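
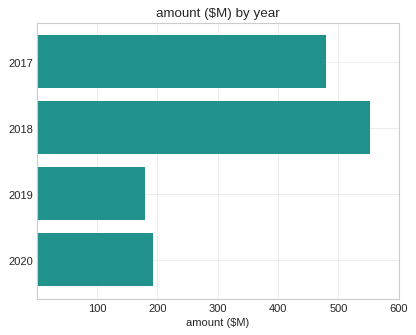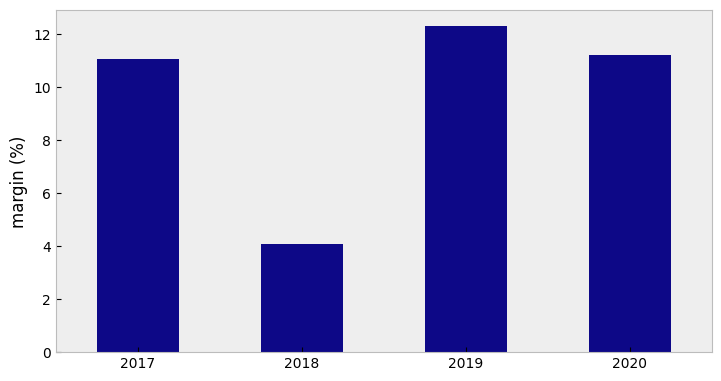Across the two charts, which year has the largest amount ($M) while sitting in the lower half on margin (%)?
Chart 2 median margin (%) ≈ 12; below-median years: 2017, 2018. Among those, 2018 has the highest amount ($M) (≈ 600).

2018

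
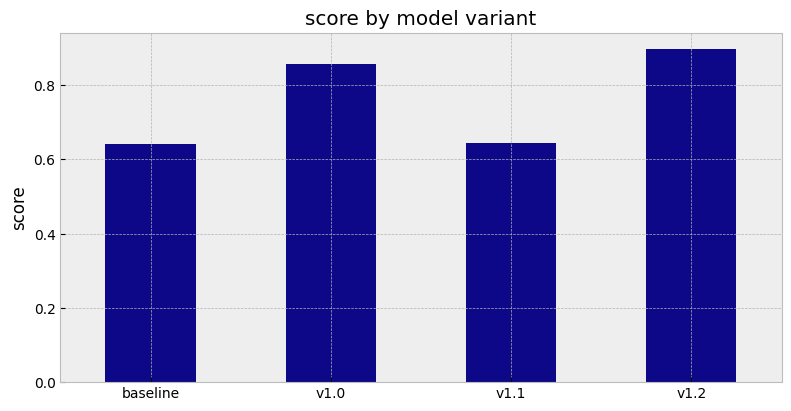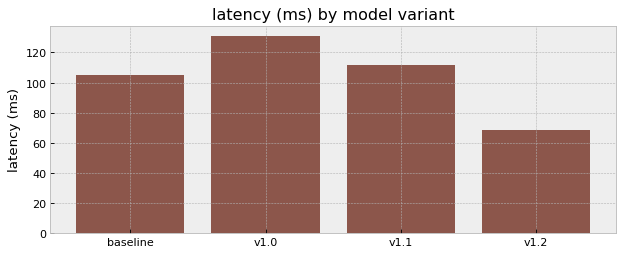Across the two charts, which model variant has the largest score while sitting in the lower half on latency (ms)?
v1.2

Chart 2 median latency (ms) ≈ 100; below-median model variants: baseline, v1.2. Among those, v1.2 has the highest score (≈ 0.9).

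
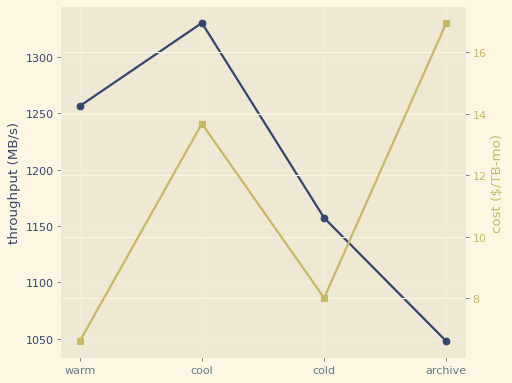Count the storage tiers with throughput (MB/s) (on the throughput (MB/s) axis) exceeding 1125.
3

Above 1125: warm, cool, cold.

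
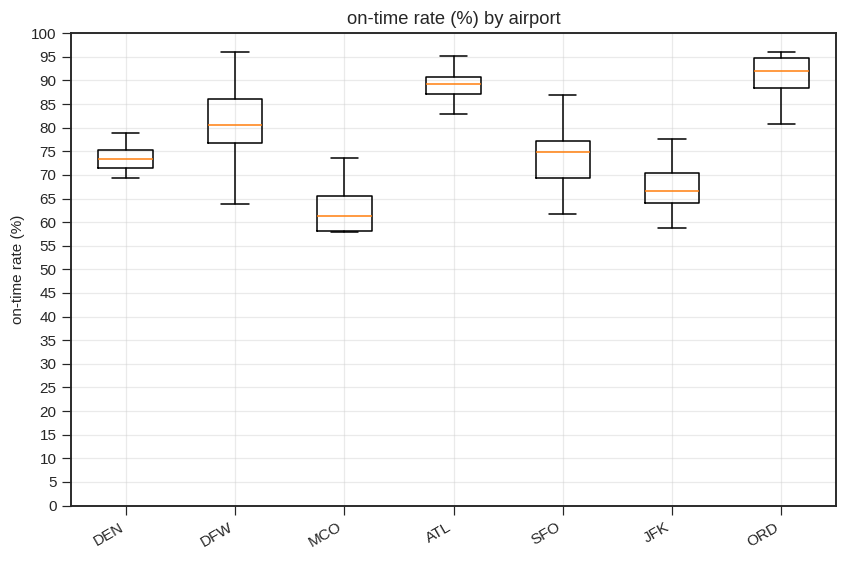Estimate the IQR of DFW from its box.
≈ 10

Q3 ≈ 85, Q1 ≈ 75; IQR ≈ 10.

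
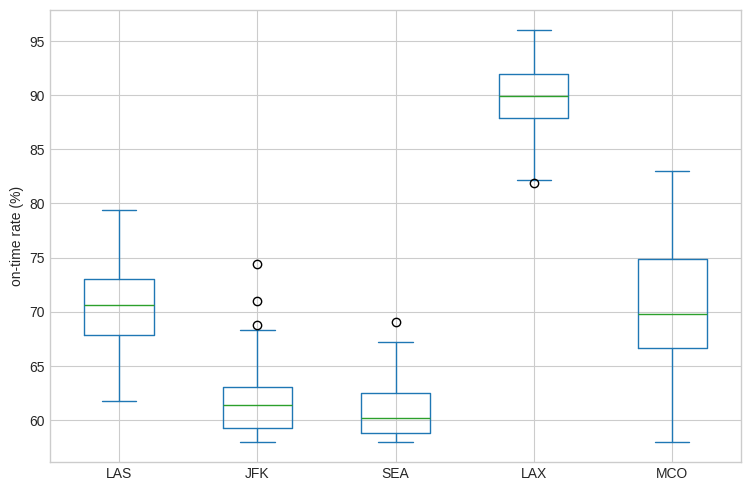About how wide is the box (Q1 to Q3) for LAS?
≈ 5

Q3 ≈ 75, Q1 ≈ 70; IQR ≈ 5.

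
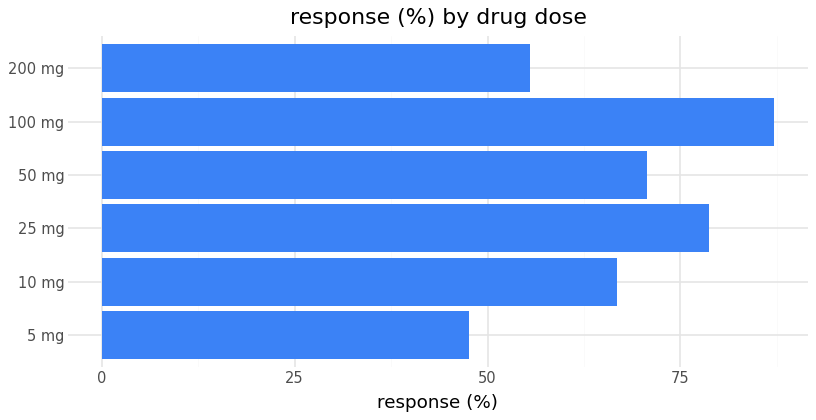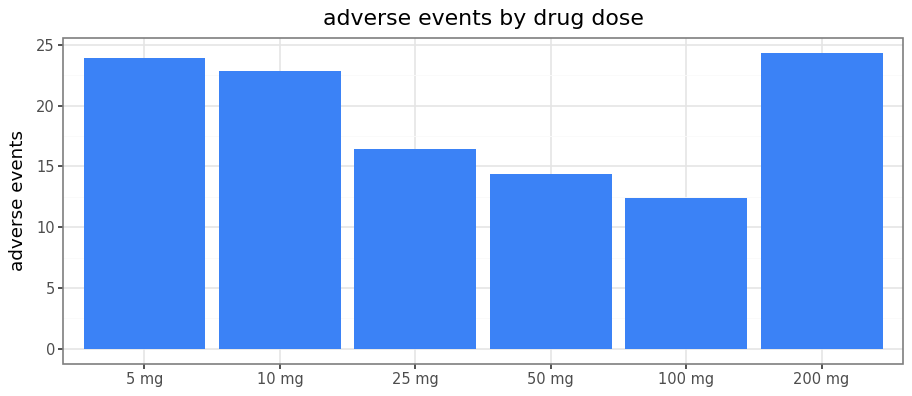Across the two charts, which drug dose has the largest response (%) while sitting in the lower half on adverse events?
100 mg

Chart 2 median adverse events ≈ 20; below-median drug doses: 25 mg, 50 mg, 100 mg. Among those, 100 mg has the highest response (%) (≈ 90).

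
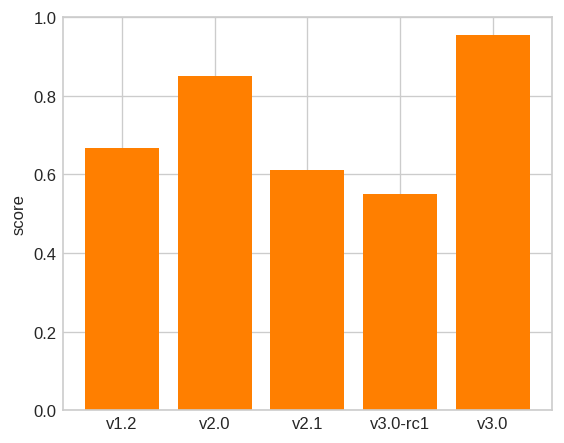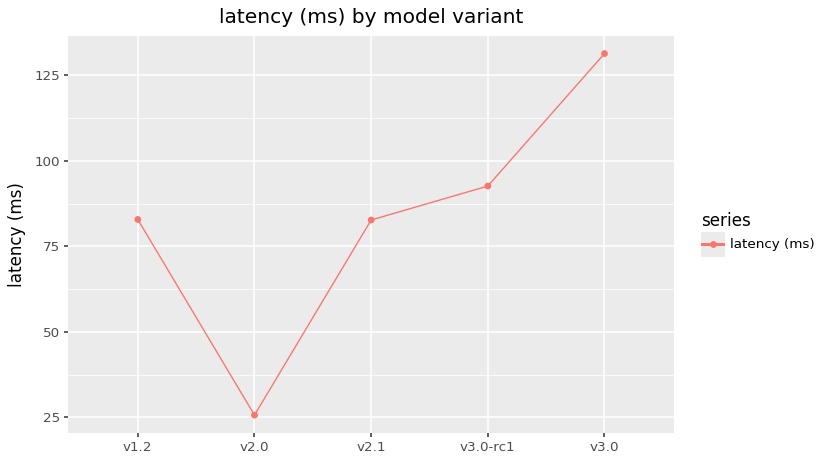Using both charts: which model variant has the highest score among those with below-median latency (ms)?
v2.0

Chart 2 median latency (ms) ≈ 80; below-median model variants: v2.0, v2.1. Among those, v2.0 has the highest score (≈ 0.8).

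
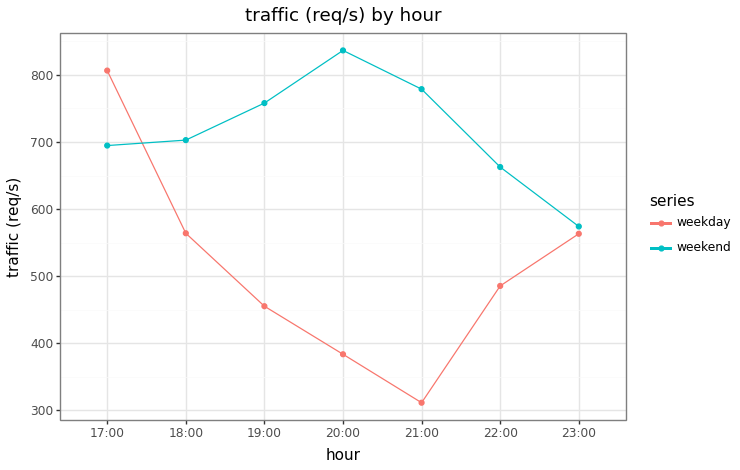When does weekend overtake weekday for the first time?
17:00: weekend ≈ 700 vs weekday ≈ 800 (not yet); 18:00: weekend ≈ 700 vs weekday ≈ 550 (first crossover).

18:00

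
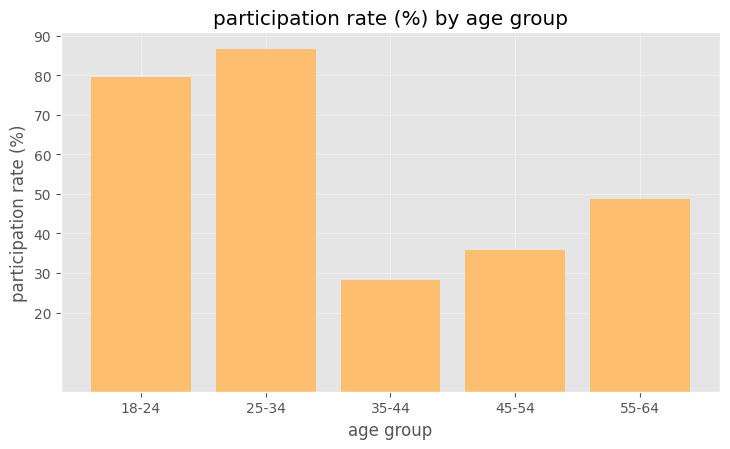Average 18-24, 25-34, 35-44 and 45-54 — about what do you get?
(80 + 90 + 30 + 40) / 4 ≈ 60.

≈ 60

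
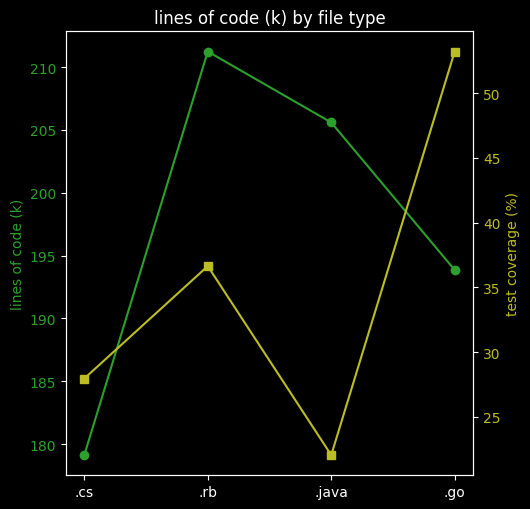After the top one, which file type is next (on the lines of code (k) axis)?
.java

Top 3 (on the lines of code (k) axis): .rb ≈ 210, .java ≈ 205, .go ≈ 195.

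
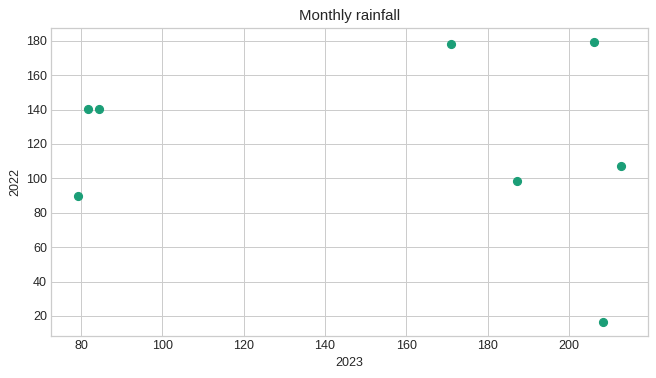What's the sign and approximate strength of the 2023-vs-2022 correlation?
Points are roughly uncorrelated; weak (|r| ≈ 0.2).

no clear correlation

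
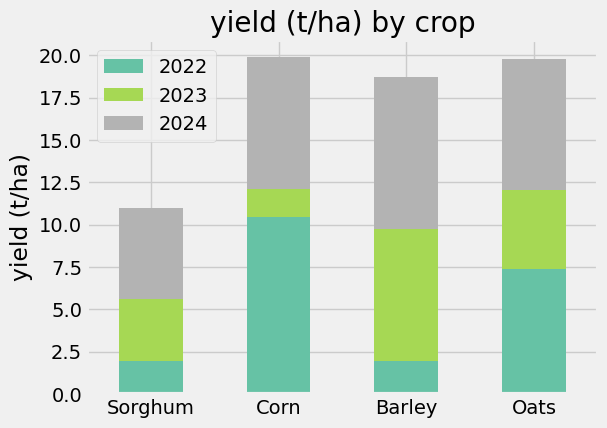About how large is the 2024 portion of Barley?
≈ 8

2024 top ≈ 18, bottom ≈ 10; segment ≈ 8.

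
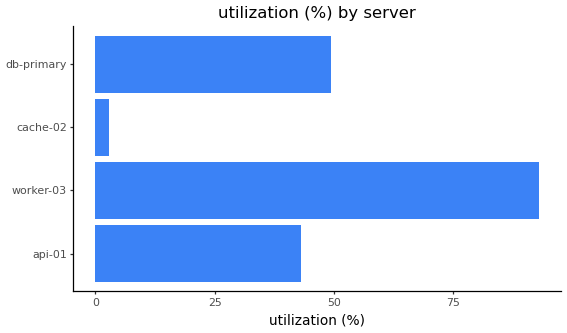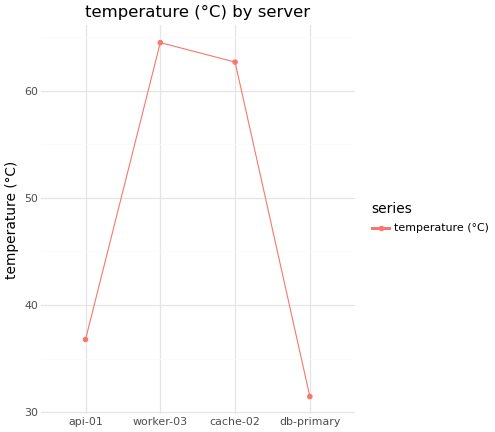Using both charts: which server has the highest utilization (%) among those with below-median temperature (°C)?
db-primary

Chart 2 median temperature (°C) ≈ 50; below-median servers: api-01, db-primary. Among those, db-primary has the highest utilization (%) (≈ 50).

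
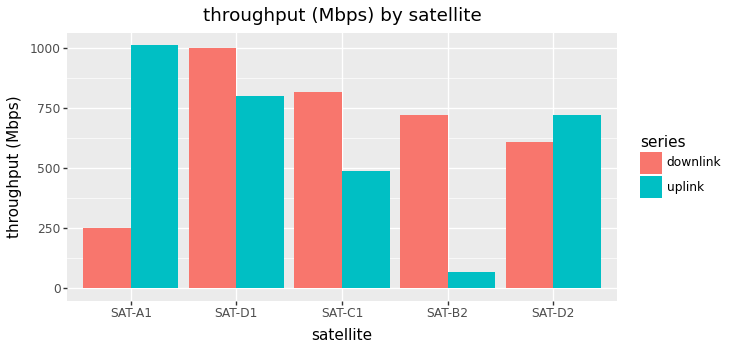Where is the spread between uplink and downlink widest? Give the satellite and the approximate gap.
SAT-A1, ≈ 700 Mbps

SAT-A1: uplink ≈ 1000, downlink ≈ 300 → gap ≈ 700. Next-largest (SAT-B2) is only ≈ 600.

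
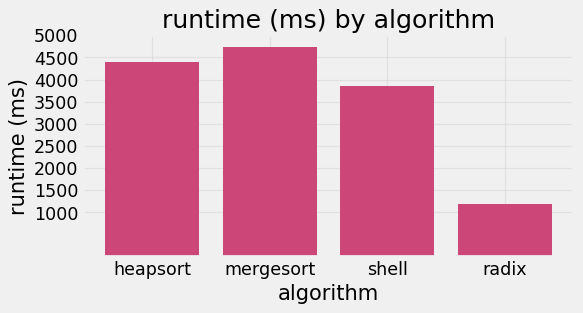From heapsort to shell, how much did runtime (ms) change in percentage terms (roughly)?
≈ -11.1%

heapsort ≈ 4500, shell ≈ 4000; (4000 − 4500) / 4500 ≈ -11.1%.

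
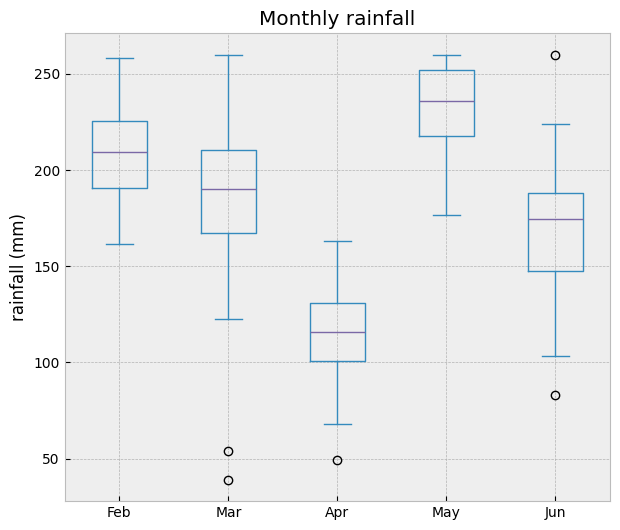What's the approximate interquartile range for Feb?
Q3 ≈ 230, Q1 ≈ 190; IQR ≈ 40.

≈ 40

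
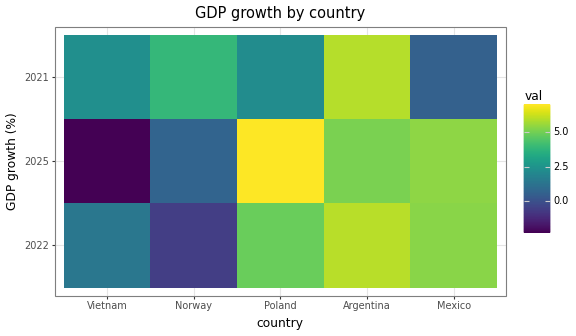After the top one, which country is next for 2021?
Norway

Top 3 for 2021: Argentina ≈ 6, Norway ≈ 4, Vietnam ≈ 2.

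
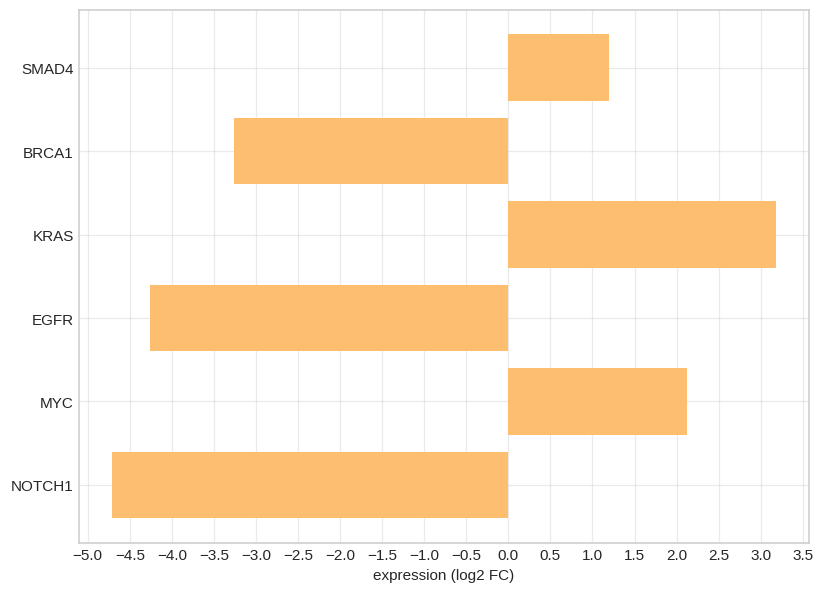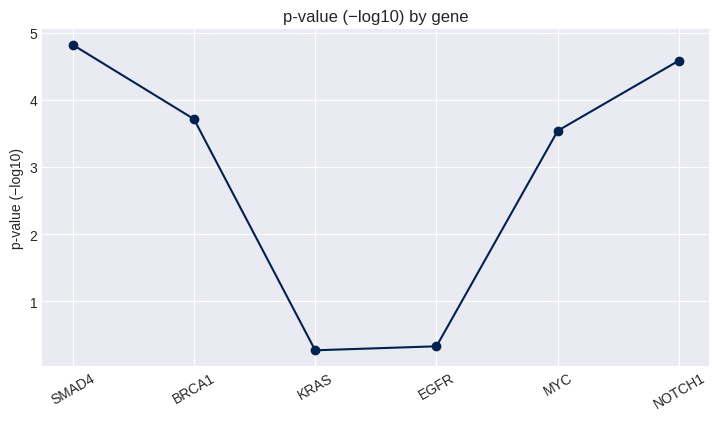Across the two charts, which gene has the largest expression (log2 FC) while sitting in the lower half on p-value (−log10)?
Chart 2 median p-value (−log10) ≈ 3.5; below-median genes: KRAS, EGFR, MYC. Among those, KRAS has the highest expression (log2 FC) (≈ 3).

KRAS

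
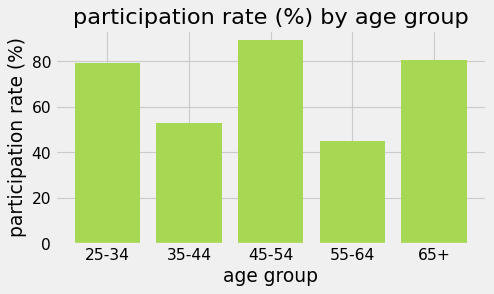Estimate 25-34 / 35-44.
25-34 ≈ 80, 35-44 ≈ 50; 80/50 ≈ 1.6.

≈ 1.6×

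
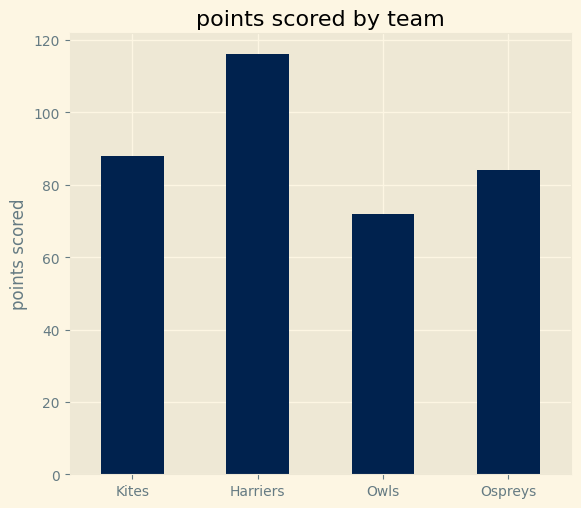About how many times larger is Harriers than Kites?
Harriers ≈ 120, Kites ≈ 90; 120/90 ≈ 1.33.

≈ 1.33×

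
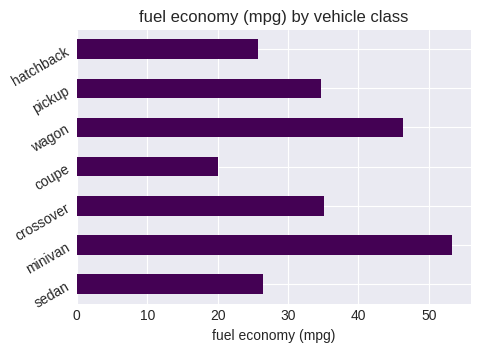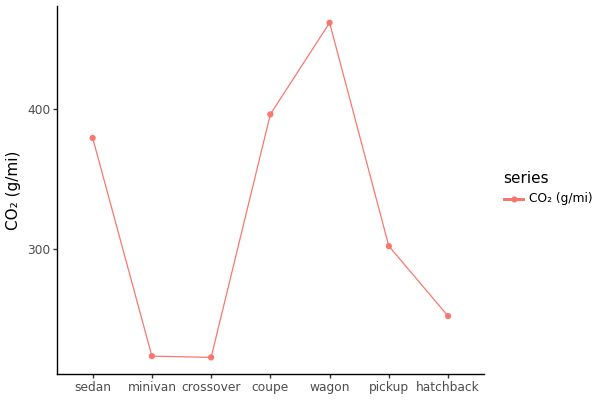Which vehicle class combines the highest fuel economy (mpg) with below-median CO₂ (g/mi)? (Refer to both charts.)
minivan

Chart 2 median CO₂ (g/mi) ≈ 300; below-median vehicle classes: minivan, crossover, hatchback. Among those, minivan has the highest fuel economy (mpg) (≈ 55).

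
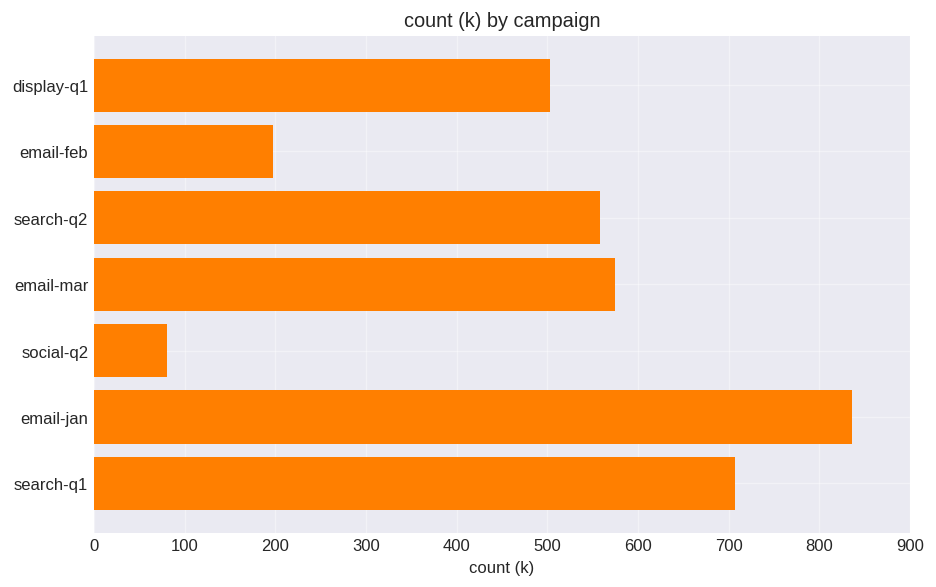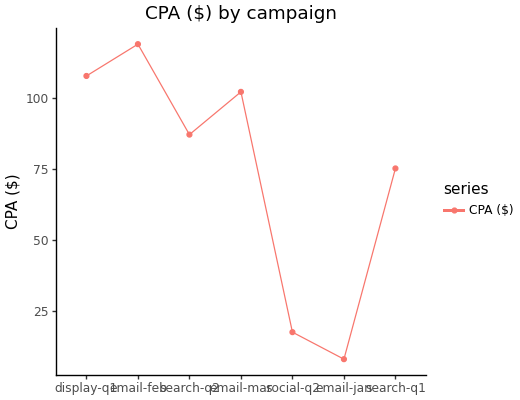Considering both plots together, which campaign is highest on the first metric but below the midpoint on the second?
Chart 2 median CPA ($) ≈ 80; below-median campaigns: social-q2, email-jan, search-q1. Among those, email-jan has the highest count (k) (≈ 800).

email-jan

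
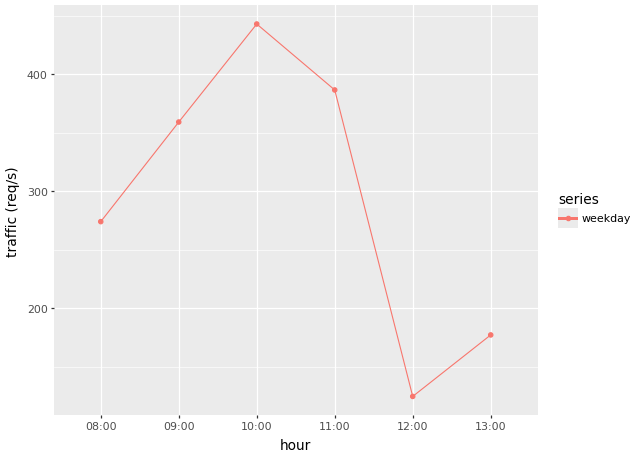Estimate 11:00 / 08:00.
11:00 ≈ 400, 08:00 ≈ 250; 400/250 ≈ 1.6.

≈ 1.6×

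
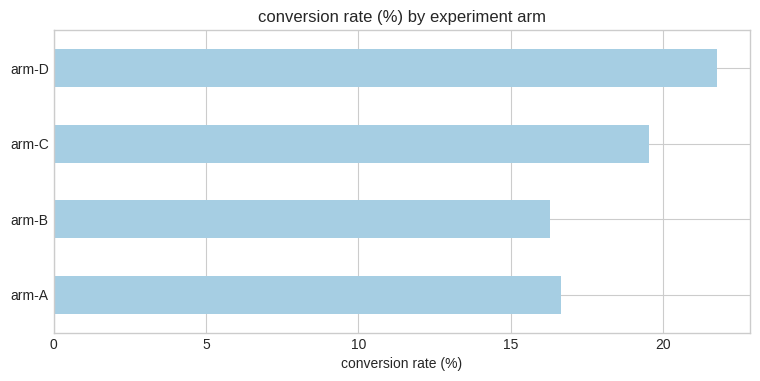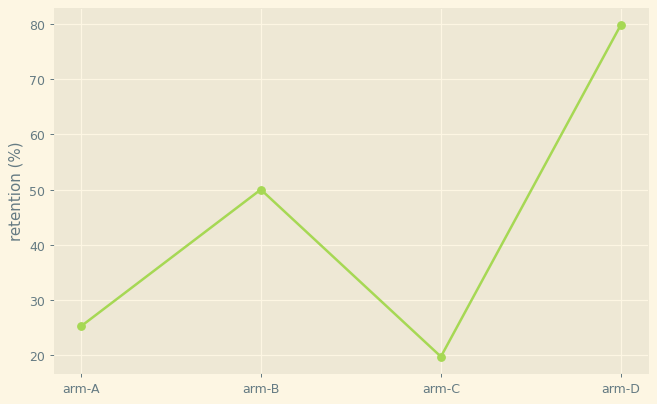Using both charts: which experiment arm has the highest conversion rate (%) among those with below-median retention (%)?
arm-C

Chart 2 median retention (%) ≈ 40; below-median experiment arms: arm-A, arm-C. Among those, arm-C has the highest conversion rate (%) (≈ 20).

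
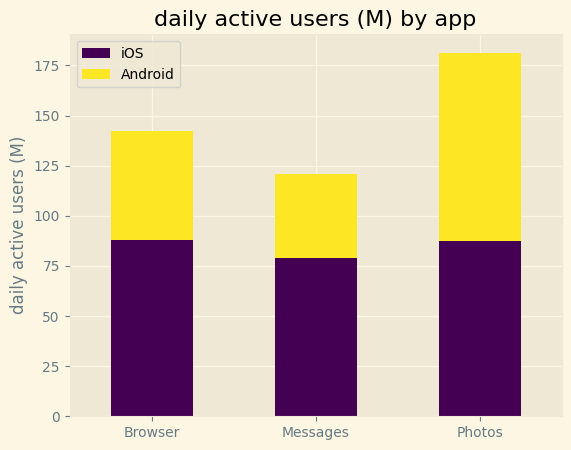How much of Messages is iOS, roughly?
iOS top ≈ 80, bottom ≈ 0; segment ≈ 80.

≈ 80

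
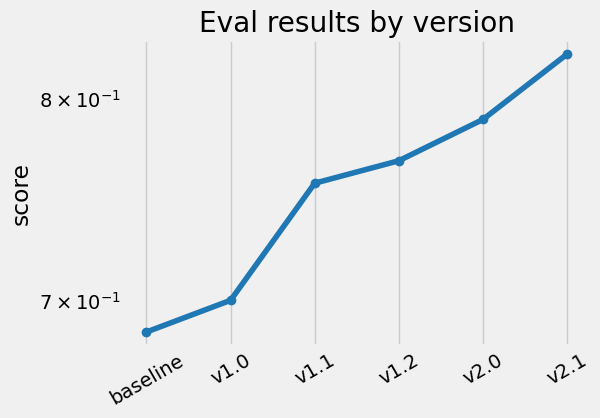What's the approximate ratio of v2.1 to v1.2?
≈ 1.08×

v2.1 ≈ 0.82, v1.2 ≈ 0.76; 0.82/0.76 ≈ 1.08.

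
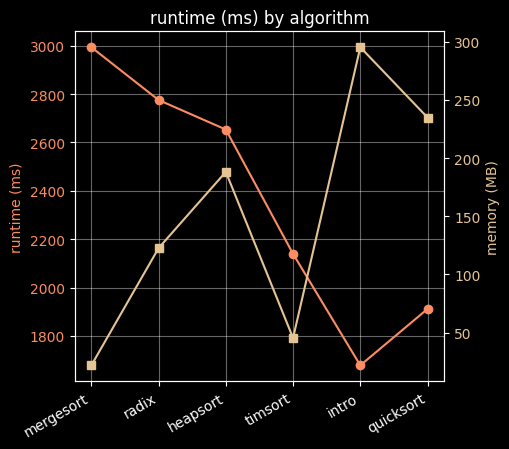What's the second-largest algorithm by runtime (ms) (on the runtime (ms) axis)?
Top 3 (on the runtime (ms) axis): mergesort ≈ 3000, radix ≈ 2800, heapsort ≈ 2600.

radix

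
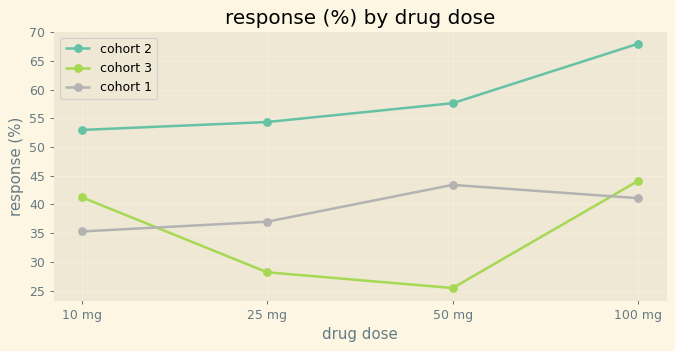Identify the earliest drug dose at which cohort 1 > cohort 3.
25 mg

10 mg: cohort 1 ≈ 35 vs cohort 3 ≈ 40 (not yet); 25 mg: cohort 1 ≈ 35 vs cohort 3 ≈ 30 (first crossover).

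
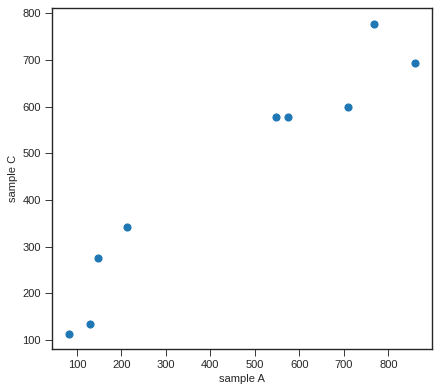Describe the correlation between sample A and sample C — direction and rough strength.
positive, strong

Points are positively correlated; strong (|r| ≈ 1.0).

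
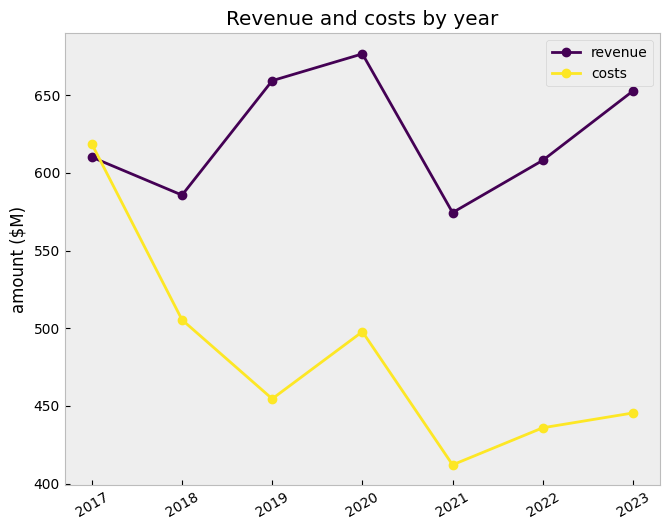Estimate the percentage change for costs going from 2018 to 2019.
≈ -10%

2018 ≈ 500, 2019 ≈ 450; (450 − 500) / 500 ≈ -10%.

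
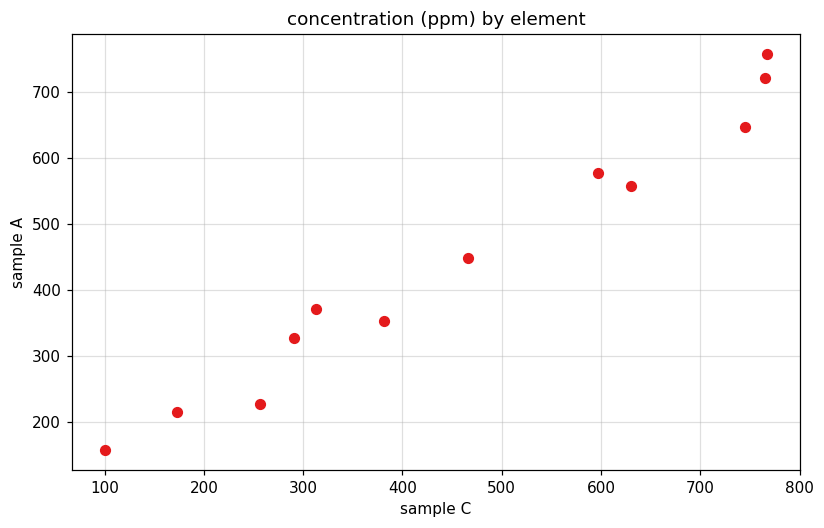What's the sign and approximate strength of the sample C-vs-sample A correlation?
positive, strong

Points are positively correlated; strong (|r| ≈ 1.0).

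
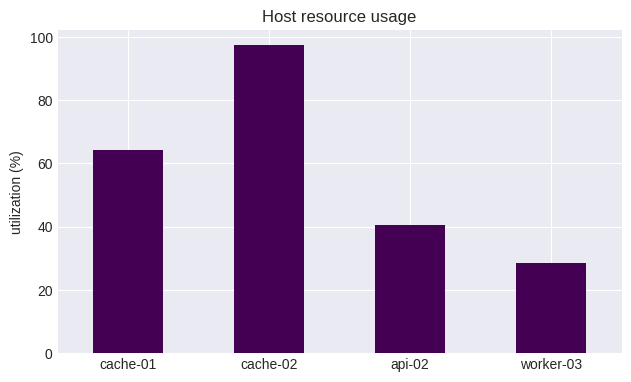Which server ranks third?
api-02

Top 4: cache-02 ≈ 100, cache-01 ≈ 60, api-02 ≈ 40, worker-03 ≈ 30.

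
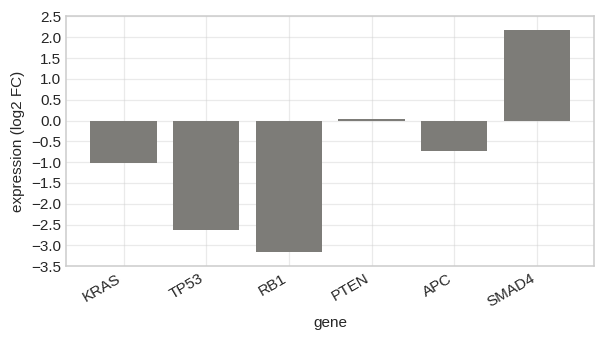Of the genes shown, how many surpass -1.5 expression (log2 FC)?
Above -1.5: KRAS, PTEN, APC, SMAD4.

4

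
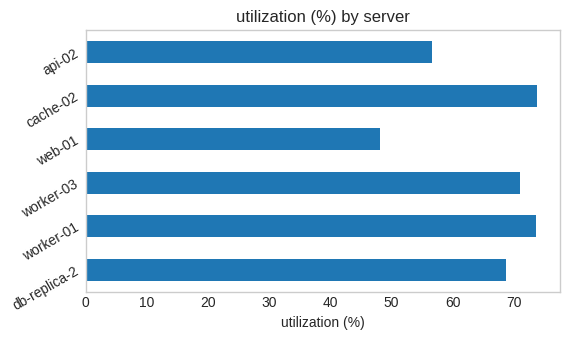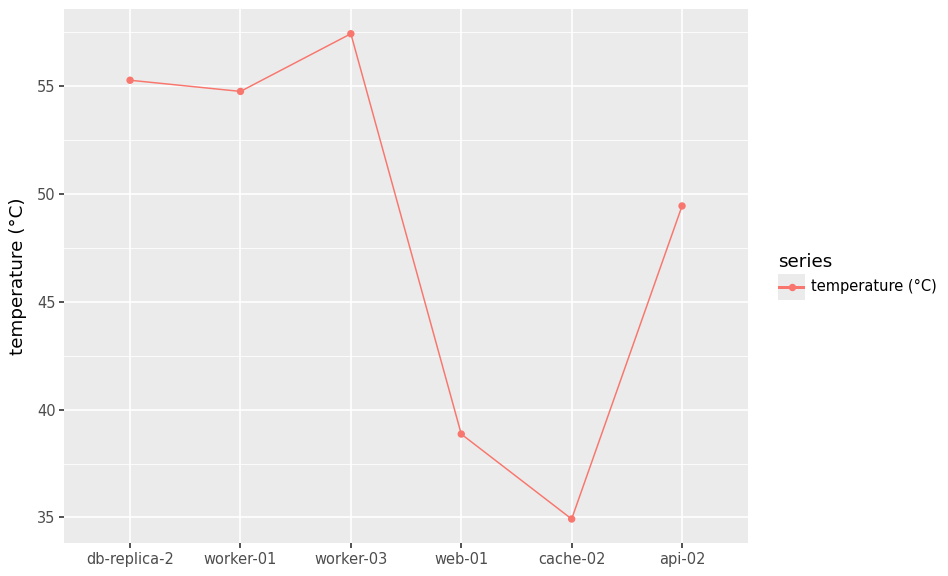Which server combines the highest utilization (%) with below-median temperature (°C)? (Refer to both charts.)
cache-02

Chart 2 median temperature (°C) ≈ 50; below-median servers: web-01, cache-02, api-02. Among those, cache-02 has the highest utilization (%) (≈ 70).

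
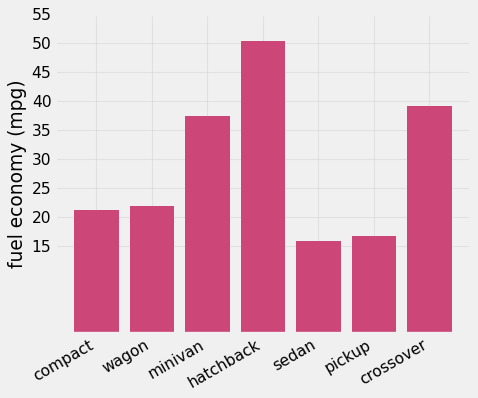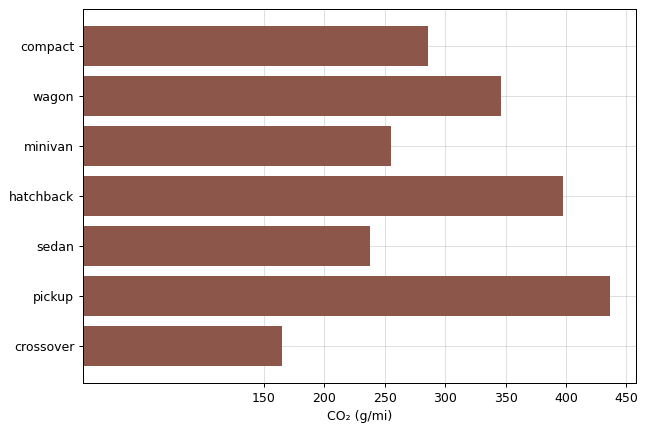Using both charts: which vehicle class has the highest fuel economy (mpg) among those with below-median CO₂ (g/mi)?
Chart 2 median CO₂ (g/mi) ≈ 300; below-median vehicle classes: minivan, sedan, crossover. Among those, crossover has the highest fuel economy (mpg) (≈ 40).

crossover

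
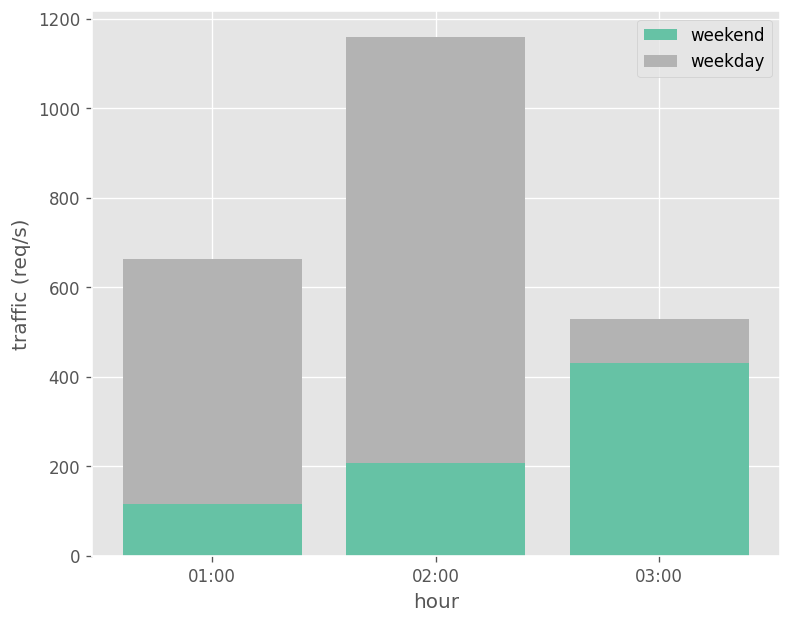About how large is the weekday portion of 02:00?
weekday top ≈ 1200, bottom ≈ 200; segment ≈ 1000.

≈ 1000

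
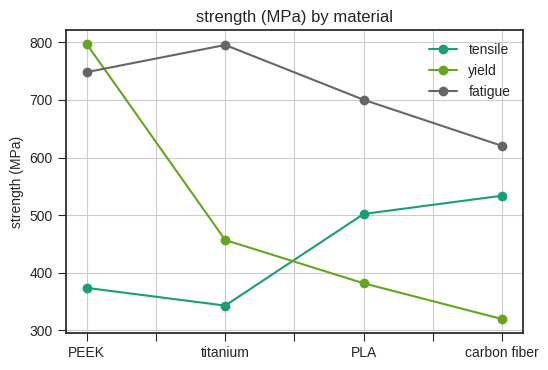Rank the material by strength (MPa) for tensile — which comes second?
PLA

Top 3 for tensile: carbon fiber ≈ 550, PLA ≈ 500, PEEK ≈ 350.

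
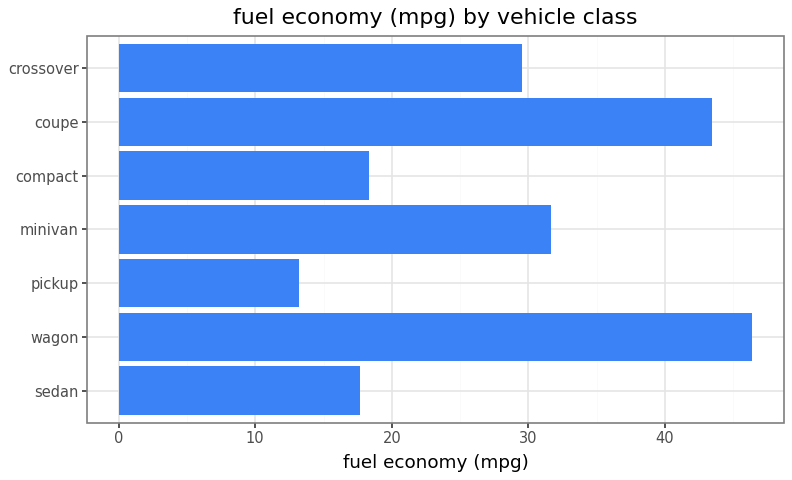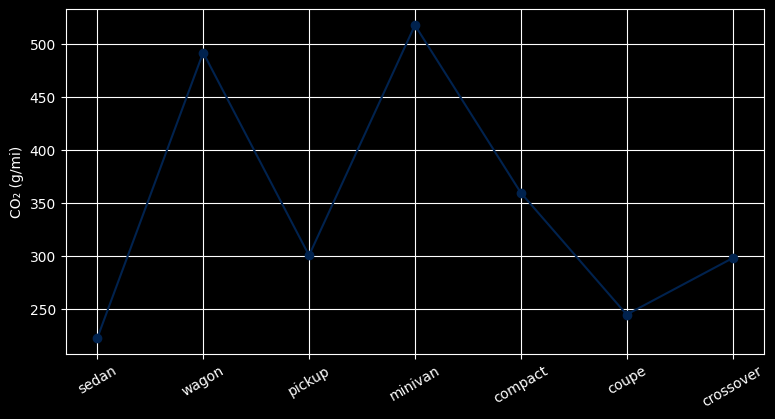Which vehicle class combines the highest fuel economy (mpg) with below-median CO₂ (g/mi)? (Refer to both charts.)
coupe

Chart 2 median CO₂ (g/mi) ≈ 300; below-median vehicle classes: sedan, coupe, crossover. Among those, coupe has the highest fuel economy (mpg) (≈ 45).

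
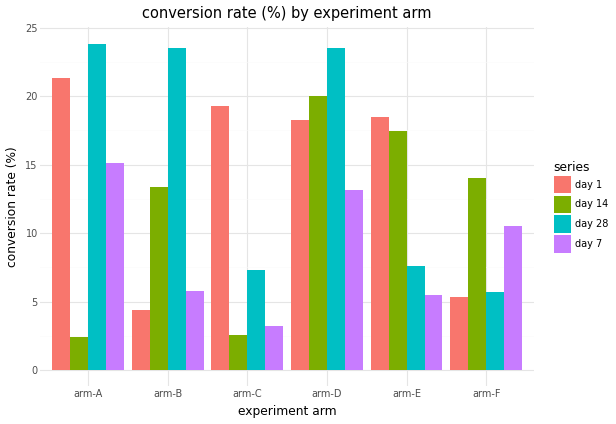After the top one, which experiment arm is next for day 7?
Top 3 for day 7: arm-A ≈ 16, arm-D ≈ 14, arm-F ≈ 10.

arm-D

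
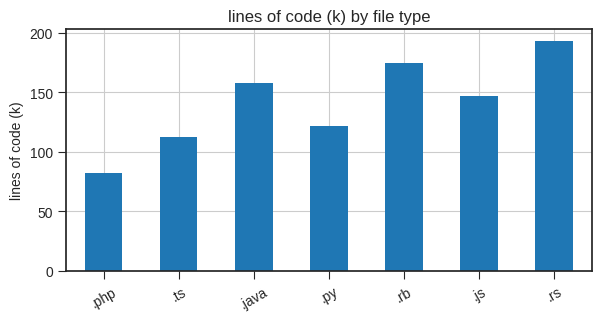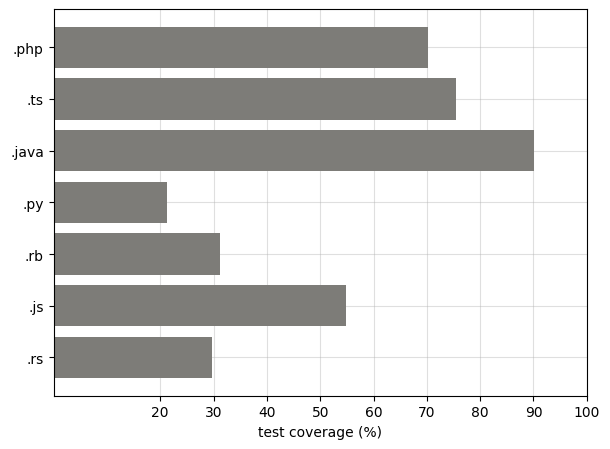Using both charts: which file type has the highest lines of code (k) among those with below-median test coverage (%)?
Chart 2 median test coverage (%) ≈ 50; below-median file types: .py, .rb, .rs. Among those, .rs has the highest lines of code (k) (≈ 200).

.rs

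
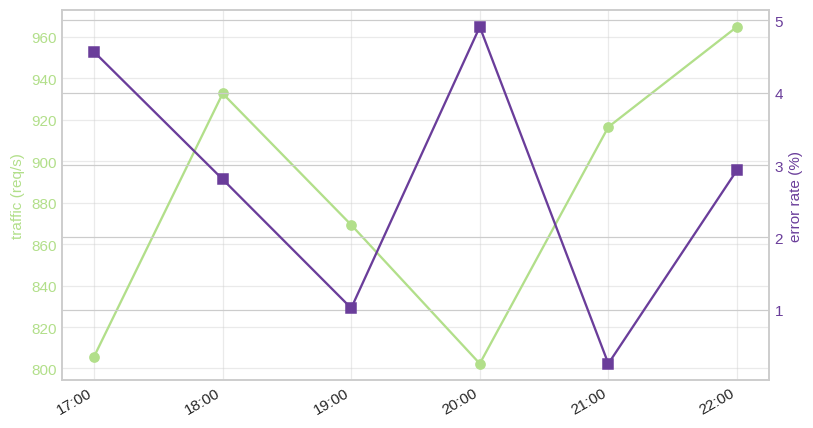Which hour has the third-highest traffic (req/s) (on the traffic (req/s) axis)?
Top 4 (on the traffic (req/s) axis): 22:00 ≈ 960, 18:00 ≈ 940, 21:00 ≈ 920, 19:00 ≈ 860.

21:00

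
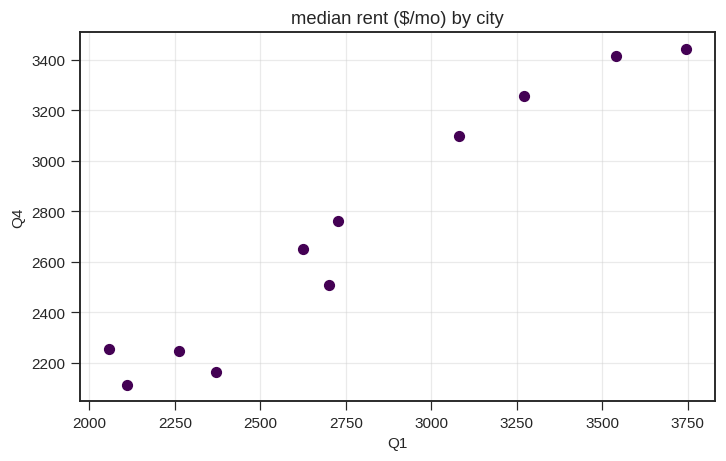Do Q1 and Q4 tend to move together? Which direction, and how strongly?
Points are positively correlated; strong (|r| ≈ 1.0).

positive, strong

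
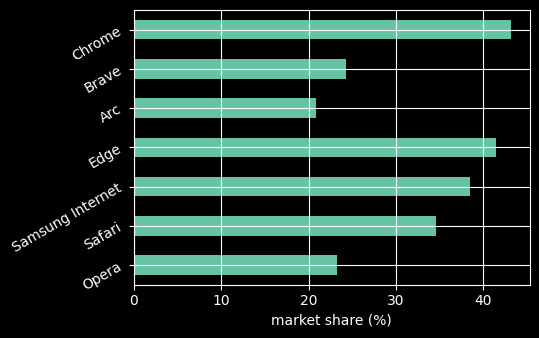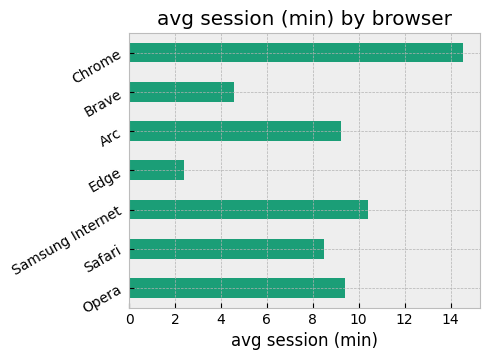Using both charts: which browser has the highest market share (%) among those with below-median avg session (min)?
Chart 2 median avg session (min) ≈ 10; below-median browsers: Safari, Edge, Brave. Among those, Edge has the highest market share (%) (≈ 40).

Edge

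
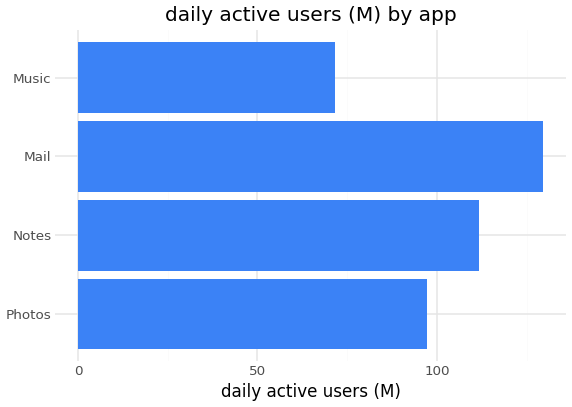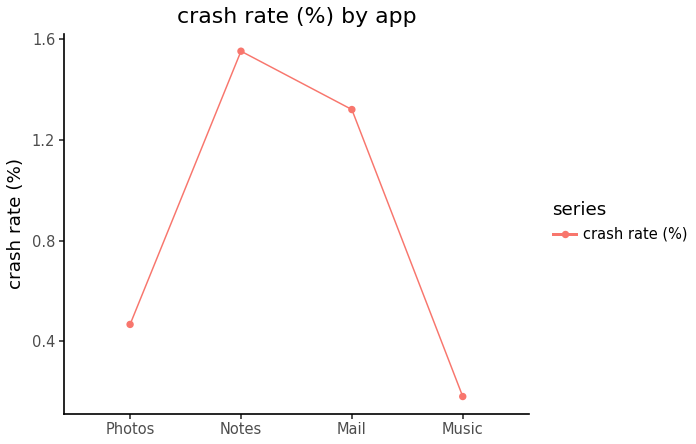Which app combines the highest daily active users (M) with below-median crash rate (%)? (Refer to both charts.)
Photos

Chart 2 median crash rate (%) ≈ 0.8; below-median apps: Photos, Music. Among those, Photos has the highest daily active users (M) (≈ 100).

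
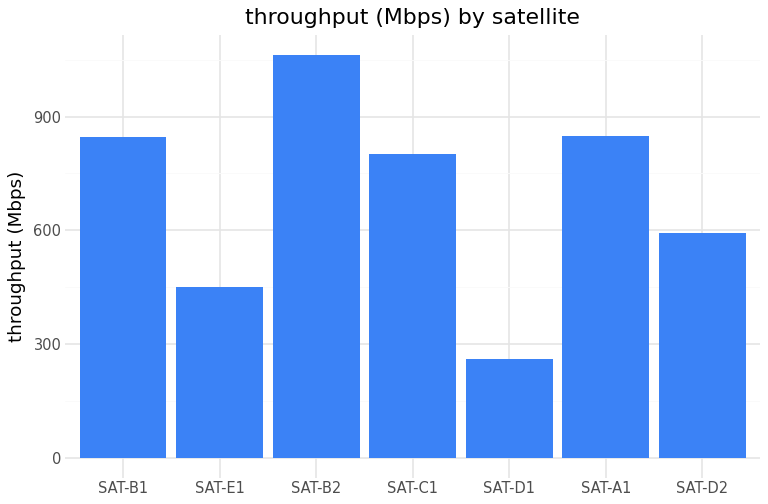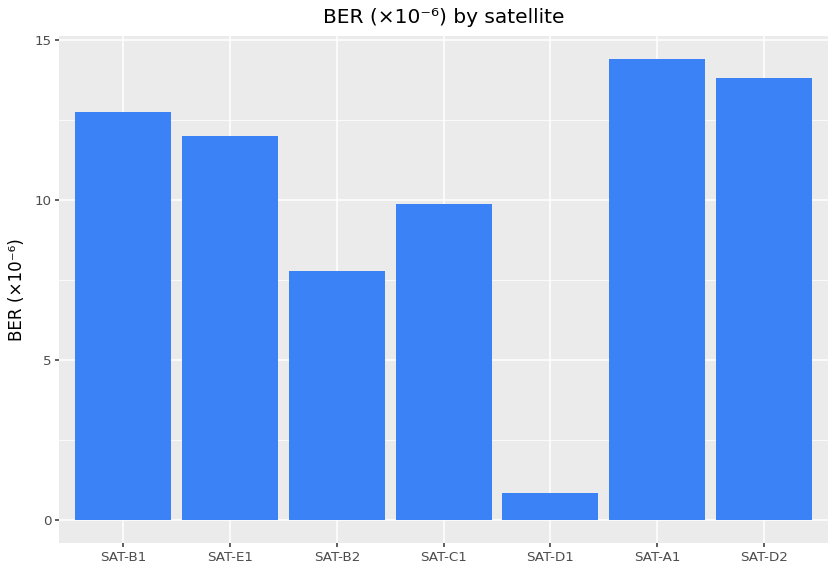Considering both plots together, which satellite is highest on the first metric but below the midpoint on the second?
Chart 2 median BER (×10⁻⁶) ≈ 12; below-median satellites: SAT-B2, SAT-C1, SAT-D1. Among those, SAT-B2 has the highest throughput (Mbps) (≈ 1100).

SAT-B2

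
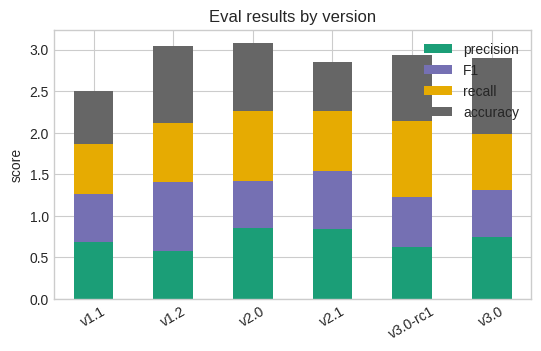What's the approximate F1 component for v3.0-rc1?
≈ 0.5

F1 top ≈ 1.0, bottom ≈ 0.5; segment ≈ 0.5.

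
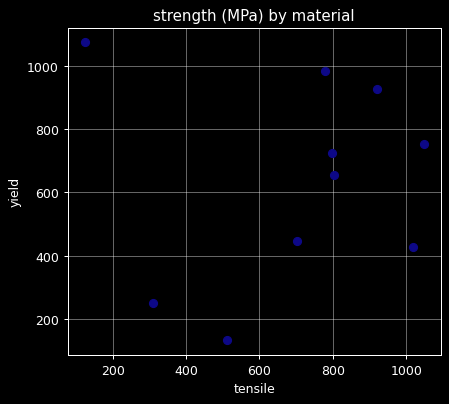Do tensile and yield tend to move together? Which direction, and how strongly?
Points are roughly uncorrelated; weak (|r| ≈ 0.1).

no clear correlation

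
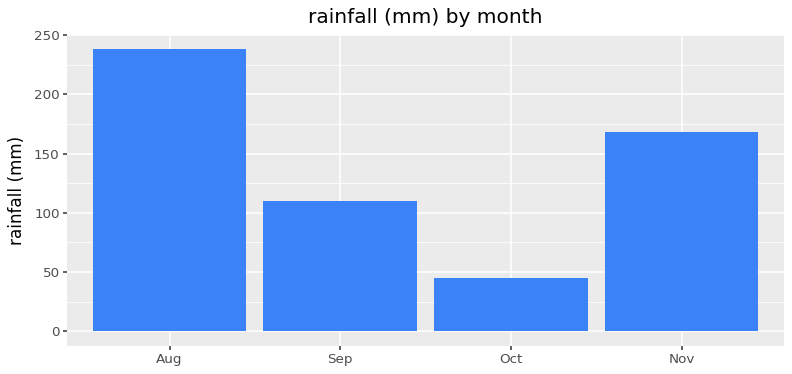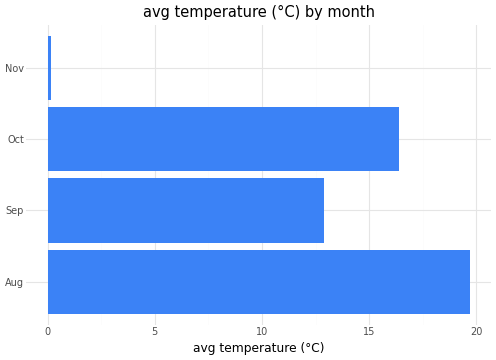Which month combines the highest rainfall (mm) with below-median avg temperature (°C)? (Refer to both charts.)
Chart 2 median avg temperature (°C) ≈ 14; below-median months: Sep, Nov. Among those, Nov has the highest rainfall (mm) (≈ 175).

Nov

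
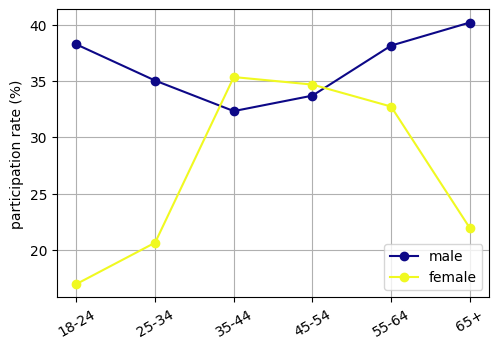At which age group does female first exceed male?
25-34: female ≈ 20 vs male ≈ 36 (not yet); 35-44: female ≈ 36 vs male ≈ 32 (first crossover).

35-44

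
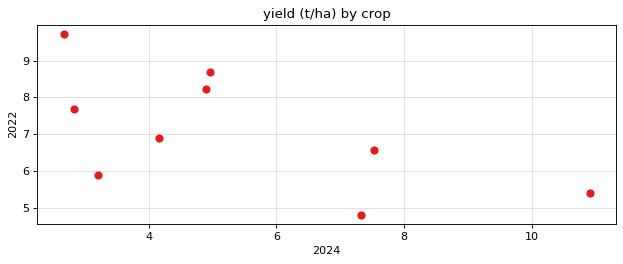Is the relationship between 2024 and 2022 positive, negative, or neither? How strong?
negative, moderate

Points are negatively correlated; moderate (|r| ≈ 0.6).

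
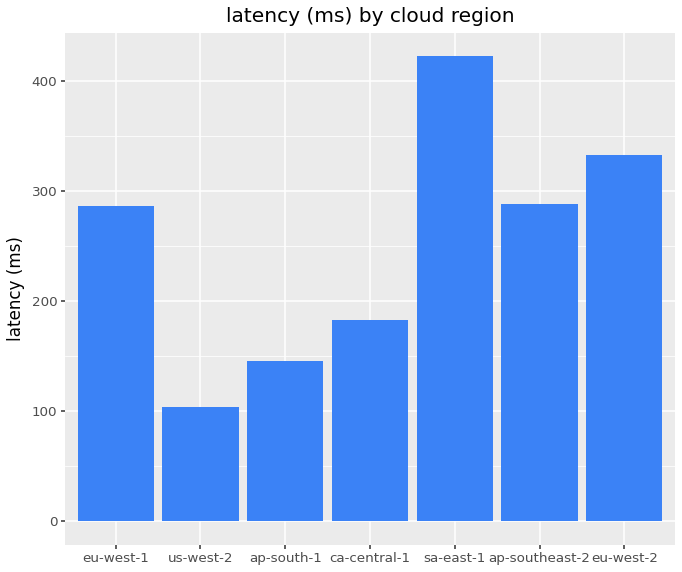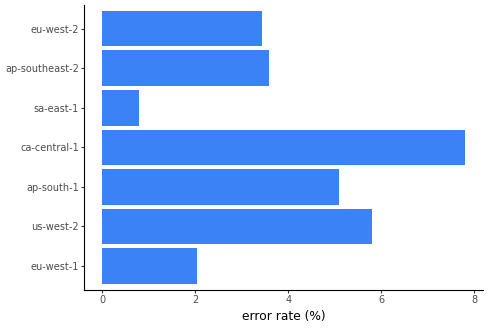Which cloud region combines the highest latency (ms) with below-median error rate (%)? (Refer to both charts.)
sa-east-1

Chart 2 median error rate (%) ≈ 4; below-median cloud regions: eu-west-1, sa-east-1, eu-west-2. Among those, sa-east-1 has the highest latency (ms) (≈ 400).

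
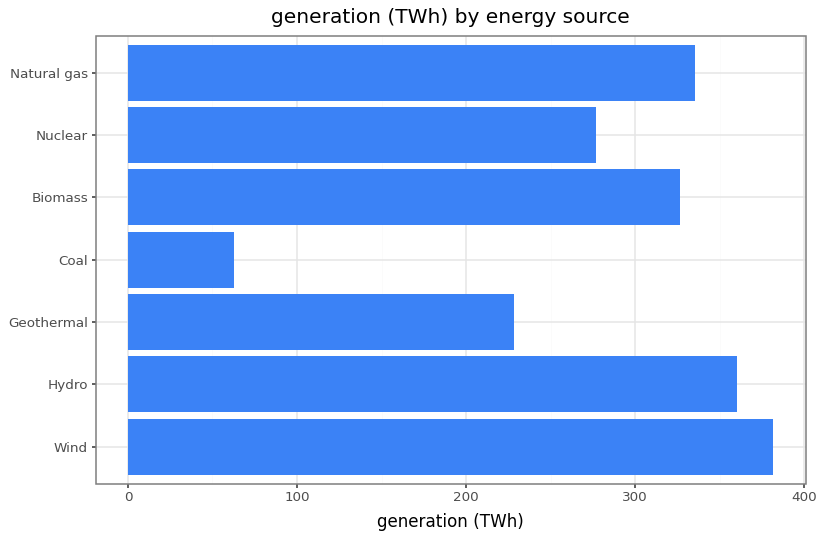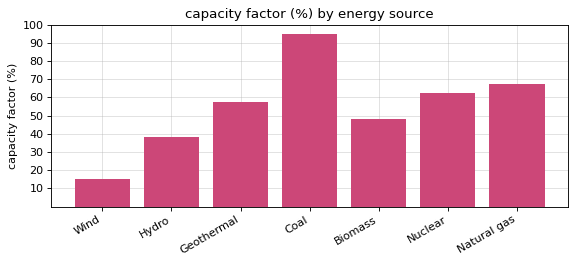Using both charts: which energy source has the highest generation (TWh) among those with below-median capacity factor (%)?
Wind

Chart 2 median capacity factor (%) ≈ 60; below-median energy sources: Wind, Hydro, Biomass. Among those, Wind has the highest generation (TWh) (≈ 400).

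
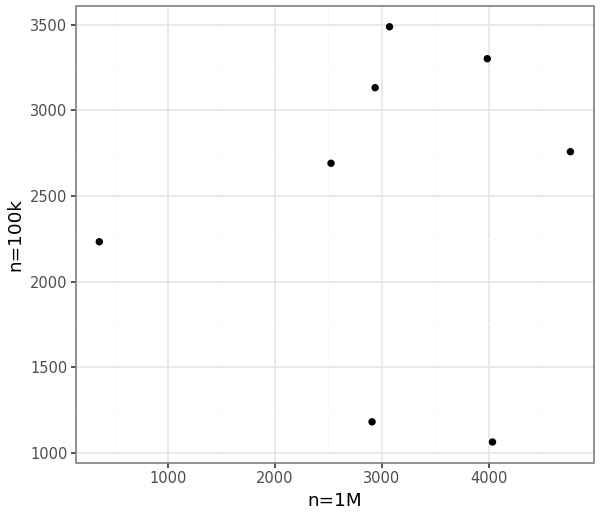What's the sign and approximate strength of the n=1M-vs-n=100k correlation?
Points are roughly uncorrelated; weak (|r| ≈ 0.1).

no clear correlation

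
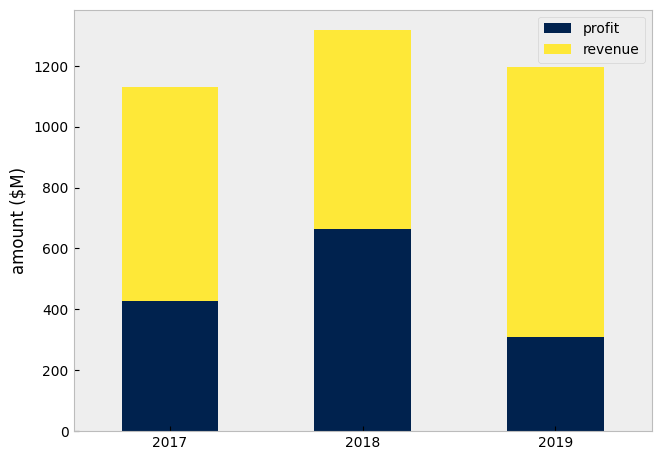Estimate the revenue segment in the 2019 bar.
revenue top ≈ 1200, bottom ≈ 400; segment ≈ 800.

≈ 800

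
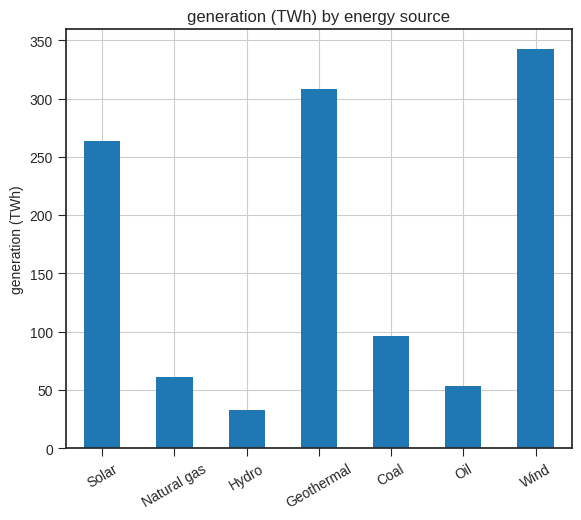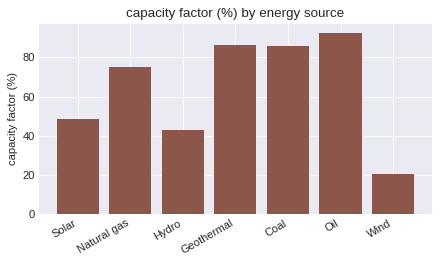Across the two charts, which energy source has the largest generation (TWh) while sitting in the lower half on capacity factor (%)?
Wind

Chart 2 median capacity factor (%) ≈ 70; below-median energy sources: Solar, Hydro, Wind. Among those, Wind has the highest generation (TWh) (≈ 350).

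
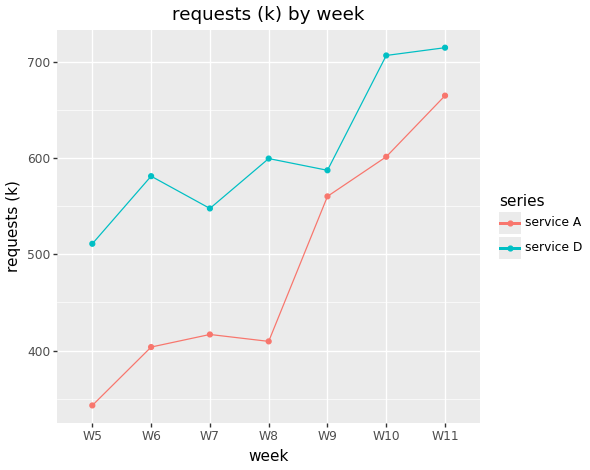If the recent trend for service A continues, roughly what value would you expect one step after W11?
≈ 700

Last three: 550, 600, 650 → slope ≈ 50/step → next ≈ 700.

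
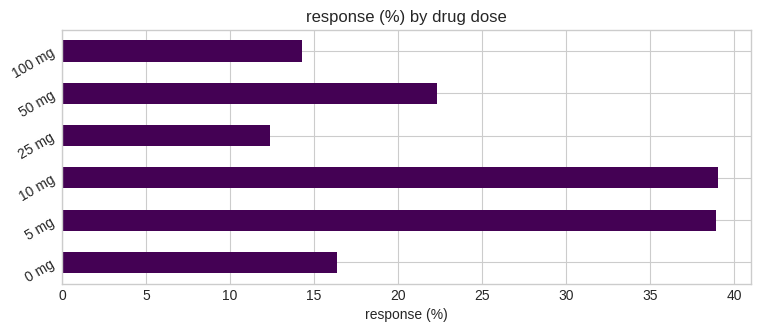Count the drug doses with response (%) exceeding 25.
Above 25: 5 mg, 10 mg.

2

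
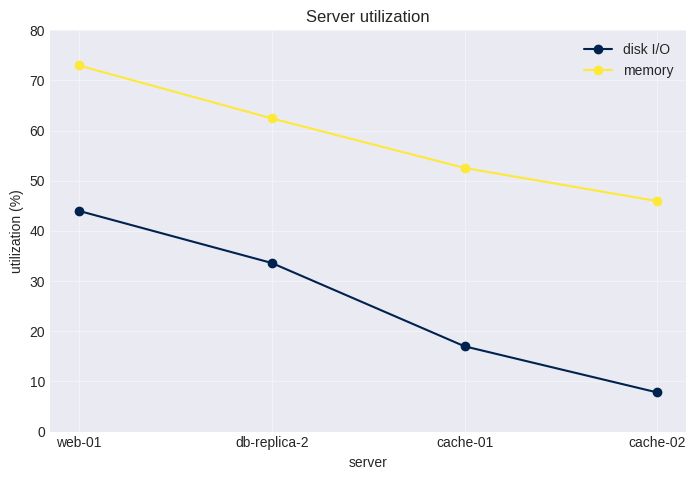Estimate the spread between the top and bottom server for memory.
Max web-01 ≈ 70, min cache-02 ≈ 50; range ≈ 20.

≈ 20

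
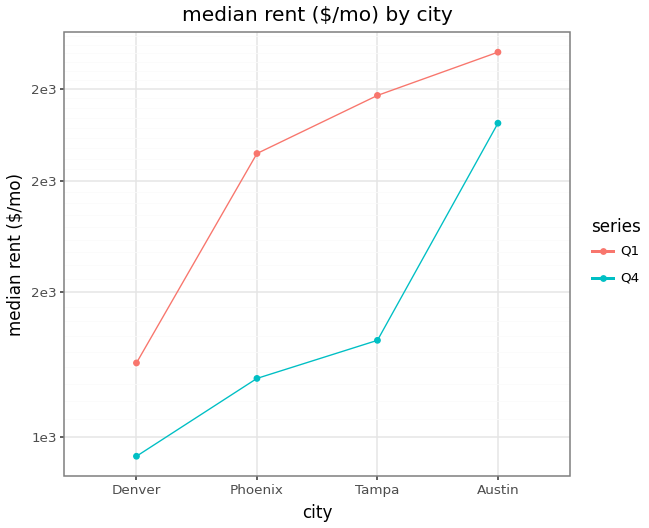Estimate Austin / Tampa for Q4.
≈ 1.57×

Austin ≈ 2200, Tampa ≈ 1400; 2200/1400 ≈ 1.57.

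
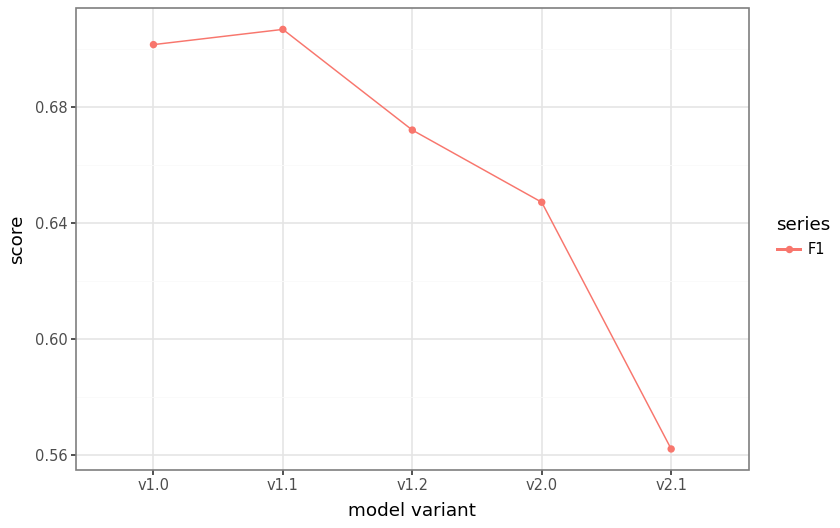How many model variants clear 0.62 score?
Above 0.62: v1.0, v1.1, v1.2, v2.0.

4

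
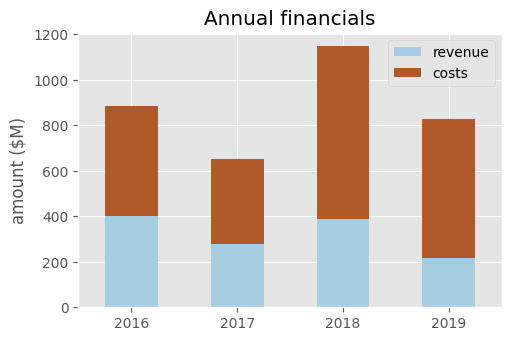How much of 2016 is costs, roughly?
costs top ≈ 900, bottom ≈ 400; segment ≈ 500.

≈ 500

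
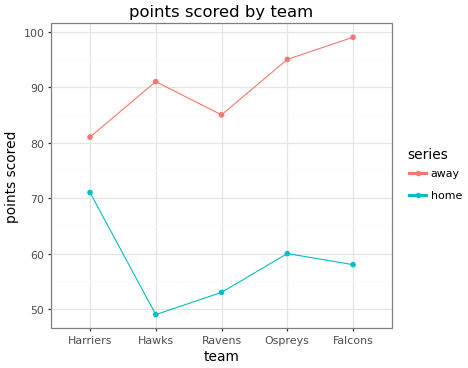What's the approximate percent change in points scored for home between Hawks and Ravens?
Hawks ≈ 50, Ravens ≈ 55; (55 − 50) / 50 ≈ +10%.

≈ +10%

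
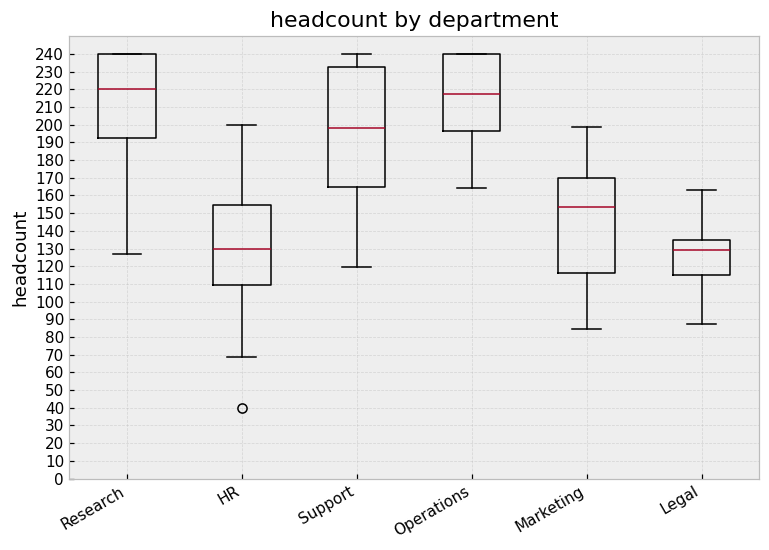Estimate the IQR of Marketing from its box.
≈ 50

Q3 ≈ 170, Q1 ≈ 120; IQR ≈ 50.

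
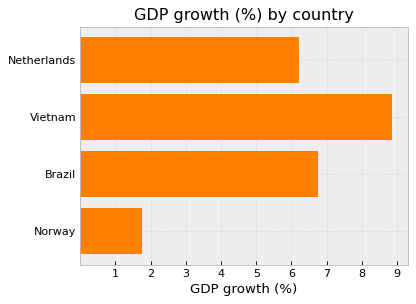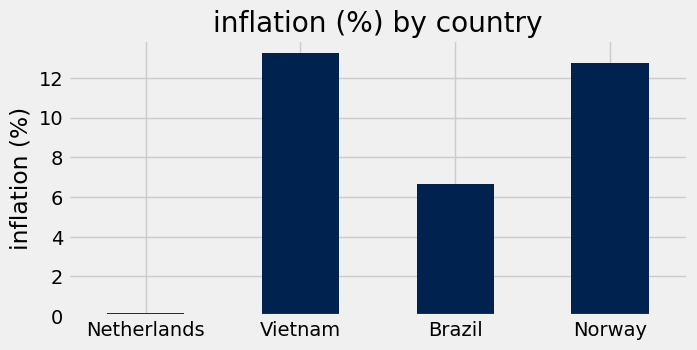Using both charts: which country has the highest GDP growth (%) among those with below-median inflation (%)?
Brazil

Chart 2 median inflation (%) ≈ 10; below-median countries: Netherlands, Brazil. Among those, Brazil has the highest GDP growth (%) (≈ 7).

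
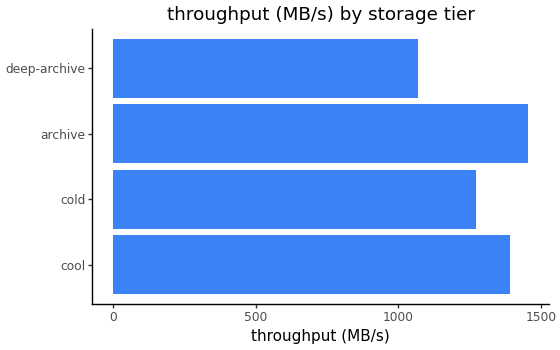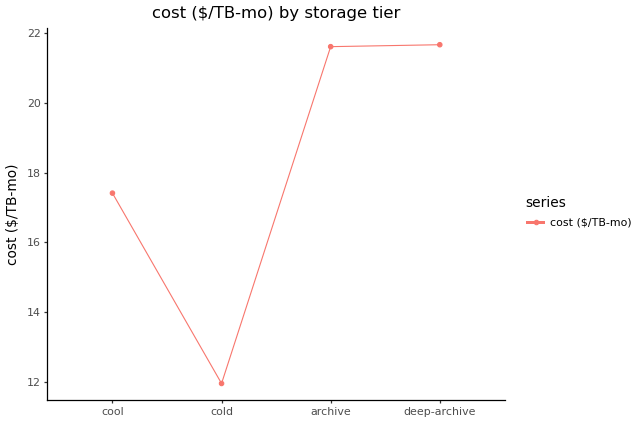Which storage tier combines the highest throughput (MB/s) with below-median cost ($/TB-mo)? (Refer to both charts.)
Chart 2 median cost ($/TB-mo) ≈ 20; below-median storage tiers: cool, cold. Among those, cool has the highest throughput (MB/s) (≈ 1400).

cool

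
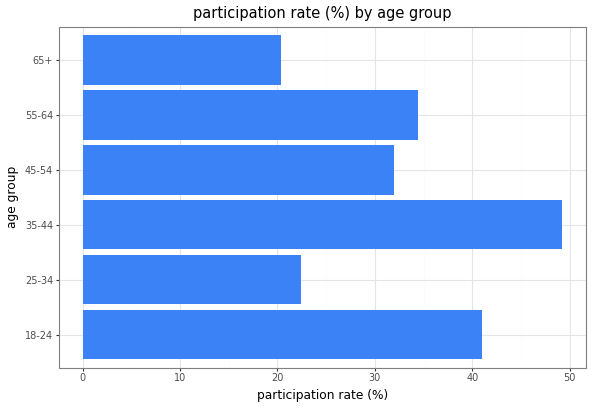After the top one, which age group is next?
Top 3: 35-44 ≈ 50, 18-24 ≈ 40, 55-64 ≈ 35.

18-24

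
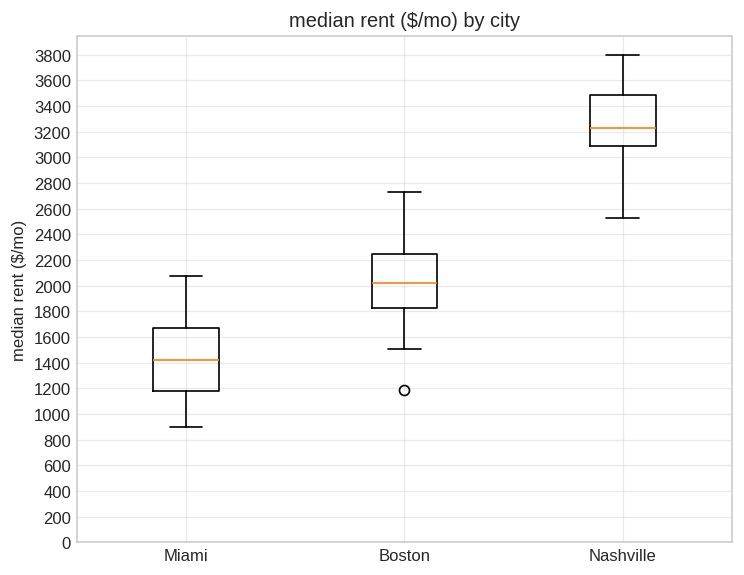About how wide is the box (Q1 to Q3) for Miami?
Q3 ≈ 1600, Q1 ≈ 1200; IQR ≈ 400.

≈ 400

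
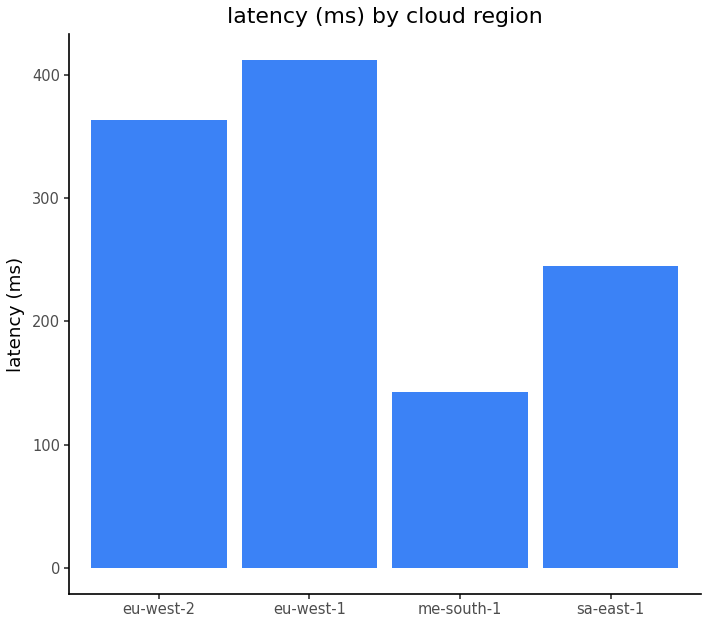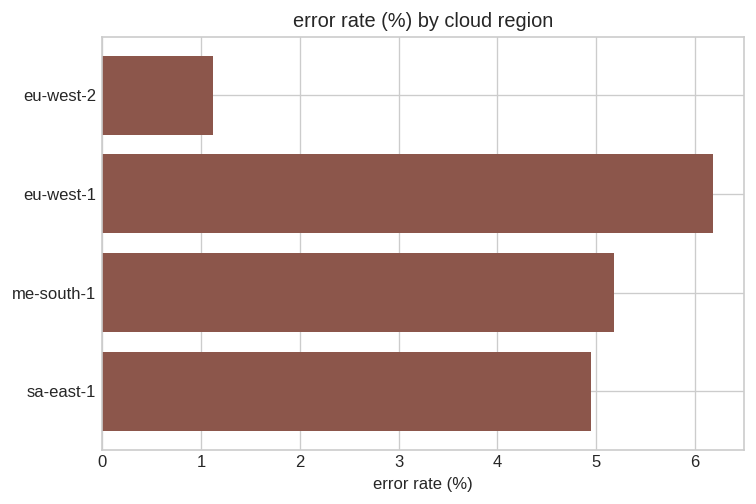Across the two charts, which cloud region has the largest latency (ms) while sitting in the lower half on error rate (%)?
Chart 2 median error rate (%) ≈ 5; below-median cloud regions: eu-west-2, sa-east-1. Among those, eu-west-2 has the highest latency (ms) (≈ 350).

eu-west-2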